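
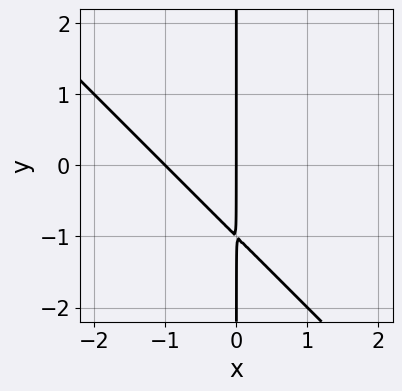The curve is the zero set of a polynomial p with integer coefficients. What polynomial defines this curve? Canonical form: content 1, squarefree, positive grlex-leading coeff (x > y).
1. deg p = 2. The shape is more complex than any degree-1 curve.
2. From the visible intercepts: the visible y-axis segment lies entirely on the curve; among the integer gridlines, it crosses the x-axis at x ∈ {-1, 0}.
3. The integer polynomial consistent with all of this is the stated p.

x^2 + x*y + x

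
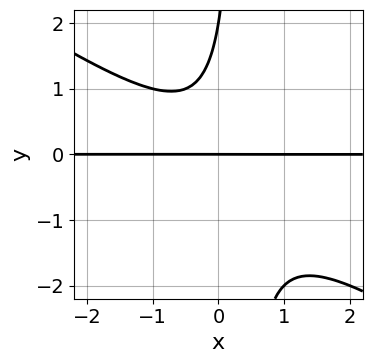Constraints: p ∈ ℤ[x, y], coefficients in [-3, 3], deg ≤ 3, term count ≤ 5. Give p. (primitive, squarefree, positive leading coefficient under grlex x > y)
2*x^2*y + 3*x*y^2 - y^2 + 2*y

(a) Degree: a generic line meets the curve in up to 3 points, so deg p = 3.
(b) Checking where it meets the axes: every point of the x-axis in the box is on the curve; among the integer gridlines, it crosses the y-axis at y ∈ {0, 2}.
(c) The integer polynomial consistent with all of this is the stated p.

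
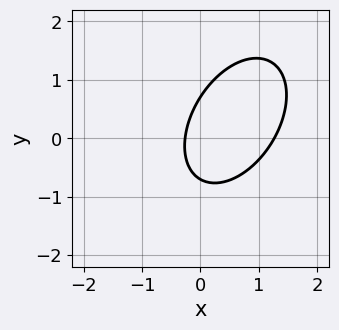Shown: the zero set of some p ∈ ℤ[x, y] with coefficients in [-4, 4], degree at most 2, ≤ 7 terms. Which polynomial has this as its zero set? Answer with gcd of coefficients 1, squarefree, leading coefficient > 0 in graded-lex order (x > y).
3*x^2 - 2*x*y + 2*y^2 - 3*x - 1

Degree: the shape is more complex than any degree-1 curve, so deg p = 2.
Putting this together gives p.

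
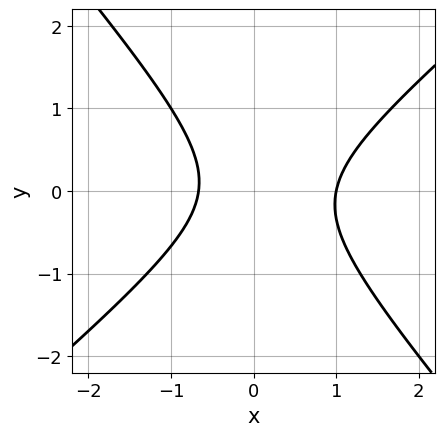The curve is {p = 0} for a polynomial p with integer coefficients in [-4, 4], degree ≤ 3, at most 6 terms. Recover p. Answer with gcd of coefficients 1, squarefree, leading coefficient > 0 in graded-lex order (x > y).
3*x^2 - x*y - 3*y^2 - x - 2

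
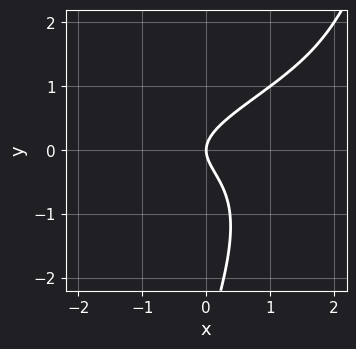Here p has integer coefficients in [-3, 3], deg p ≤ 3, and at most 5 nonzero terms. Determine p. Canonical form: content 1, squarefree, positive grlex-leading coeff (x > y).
x^2*y - 3*x*y^2 + y^3 + 3*y^2 - 2*x

The degree is 3 — no degree-2 curve has this shape.
From the axis intercepts and sections: one y-axis crossing is at y = 0; it meets the x-axis at x = 0 (among the integer gridlines).
Assembling these constraints gives the stated polynomial.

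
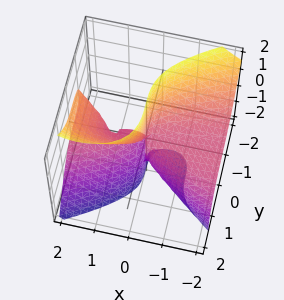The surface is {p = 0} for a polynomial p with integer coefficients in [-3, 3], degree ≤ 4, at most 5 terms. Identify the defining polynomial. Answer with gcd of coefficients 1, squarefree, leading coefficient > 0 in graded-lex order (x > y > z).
(a) The degree is 3 — a generic line meets the surface in up to 3 points.
(b) Reading off the gridlines: one y-axis crossing is at y = 0; every point of the z-axis in the box is on the surface; the visible x-axis segment lies entirely on the surface.
(c) The integer polynomial consistent with all of this is the stated p.

2*x^2*z - 2*x*z^2 + 3*y^3 - 2*x*z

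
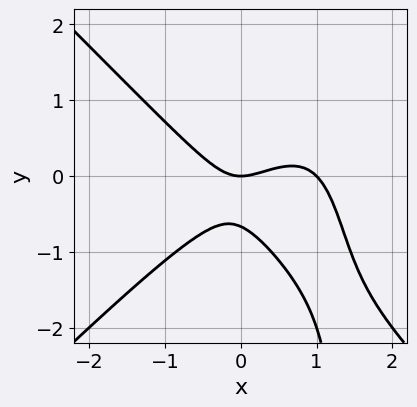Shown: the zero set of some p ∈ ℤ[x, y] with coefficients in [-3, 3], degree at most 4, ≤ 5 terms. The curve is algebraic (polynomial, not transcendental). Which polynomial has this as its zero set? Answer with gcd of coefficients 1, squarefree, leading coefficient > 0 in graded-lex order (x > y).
First, degree: a generic line meets the curve in up to 3 points, so deg p = 3.
Next, checking where it meets the axes: the x-axis gridline crossings are at x ∈ {0, 1}; it meets the y-axis at y = 0 (among the integer gridlines).
Finally, fitting integer coefficients to these (and the overall shape) gives p.

2*x^3 - 2*x*y^2 - 2*x^2 + 3*y^2 + 2*y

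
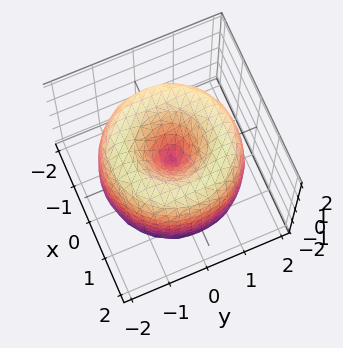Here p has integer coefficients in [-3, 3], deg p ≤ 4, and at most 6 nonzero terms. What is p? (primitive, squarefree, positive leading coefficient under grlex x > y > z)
x^4 + 2*x^2*y^2 + y^4 - 3*x^2 - 3*y^2 + z^2

Degree: a generic line meets the surface in up to 4 points, so deg p = 4.
Symmetries: rotational symmetry about the z-axis ⇒ p depends on x, y only through x² + y².
Reading off the gridlines: a circular section at z = -1 has radius between 0 and 1; one y-axis crossing is at y = 0; one z-axis crossing is at z = 0; one x-axis crossing is at x = 0.
Together with the visible shape, these determine p as stated.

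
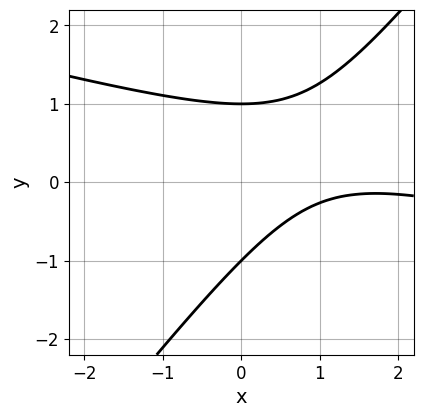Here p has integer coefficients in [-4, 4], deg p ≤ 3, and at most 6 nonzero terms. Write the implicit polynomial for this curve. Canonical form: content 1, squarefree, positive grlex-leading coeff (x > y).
First, deg p = 2.
Next, from the visible intercepts: among the integer gridlines, it crosses the y-axis at y ∈ {-1, 1}; it misses every integer gridline on the x-axis.
Finally, these observations pin down the coefficients.

x^2 + 3*x*y - 3*y^2 - 3*x + 3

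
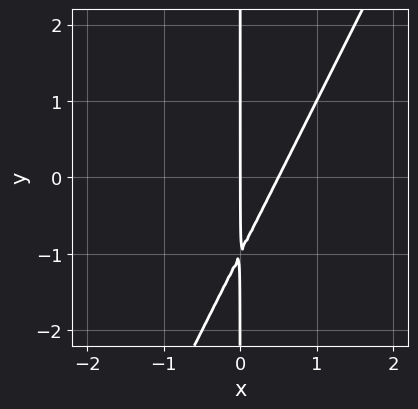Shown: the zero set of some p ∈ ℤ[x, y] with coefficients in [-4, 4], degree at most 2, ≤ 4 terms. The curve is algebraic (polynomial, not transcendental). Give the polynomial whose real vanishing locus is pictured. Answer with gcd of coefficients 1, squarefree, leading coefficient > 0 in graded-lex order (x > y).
2*x^2 - x*y - x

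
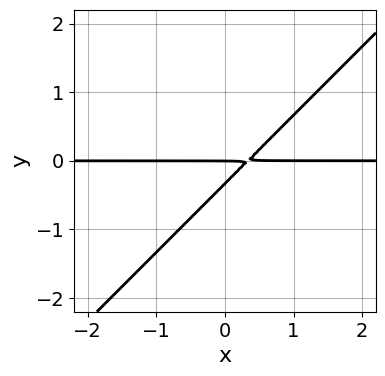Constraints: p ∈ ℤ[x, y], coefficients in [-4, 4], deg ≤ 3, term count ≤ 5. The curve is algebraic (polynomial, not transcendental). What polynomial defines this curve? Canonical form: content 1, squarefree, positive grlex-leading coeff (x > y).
3*x*y - 3*y^2 - y

deg p = 2. A generic line meets the curve in up to 2 points.
Against the integer gridlines: every point of the x-axis in the box is on the curve; it meets the y-axis at y = 0 (among the integer gridlines).
Matching integer coefficients to the picture gives p.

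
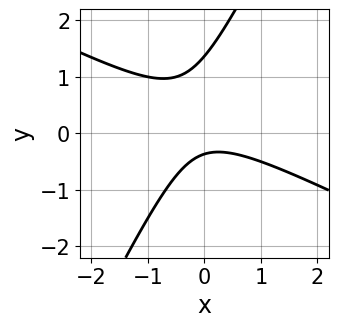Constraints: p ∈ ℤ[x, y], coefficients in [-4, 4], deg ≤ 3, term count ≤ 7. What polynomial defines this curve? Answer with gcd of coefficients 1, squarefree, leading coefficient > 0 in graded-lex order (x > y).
First, deg p = 2. The shape is more complex than any degree-1 curve.
Then, observable constraints: the curve avoids every integer x-axis point in the box.
Finally, the integer polynomial consistent with all of this is the stated p.

2*x^2 + 3*x*y - 2*y^2 + 2*y + 1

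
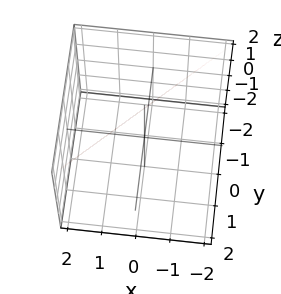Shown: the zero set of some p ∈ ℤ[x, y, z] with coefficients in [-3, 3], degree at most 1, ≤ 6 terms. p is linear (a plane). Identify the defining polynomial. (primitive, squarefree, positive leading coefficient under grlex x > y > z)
2*x - 2*y + z - 2

(a) Degree: the surface is flat (a plane), so deg p = 1.
(b) From the axis intercepts and sections: it meets the x-axis at x = 1 (among the integer gridlines); one z-axis crossing is at z = 2.
(c) The integer polynomial consistent with all of this is the stated p.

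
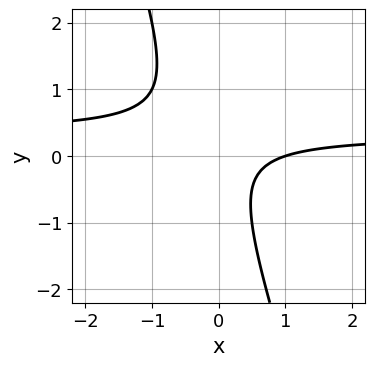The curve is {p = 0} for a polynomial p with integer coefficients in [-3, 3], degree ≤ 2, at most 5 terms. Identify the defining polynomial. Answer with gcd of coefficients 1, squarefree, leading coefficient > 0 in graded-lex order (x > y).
3*x*y + y^2 - x + 1

(a) deg p = 2. No degree-1 curve has this shape.
(b) Checking where it meets the axes: it meets the x-axis at x = 1 (among the integer gridlines); it misses every integer gridline on the y-axis.
(c) These observations pin down the coefficients.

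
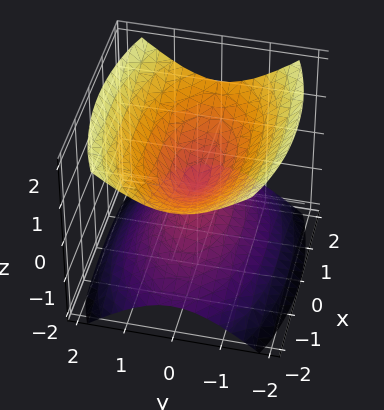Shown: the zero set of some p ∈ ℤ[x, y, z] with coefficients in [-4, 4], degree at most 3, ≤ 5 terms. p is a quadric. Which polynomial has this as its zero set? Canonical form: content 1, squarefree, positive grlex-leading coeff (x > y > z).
1. The picture has 2 separate pieces. They look like related sheets of one shape, so recover p as a whole.
2. deg p = 2. A double cone through the origin; a quadric.
3. Symmetries: the z ↦ −z reflection is a symmetry, so z appears only in even powers; mirror symmetry y ↦ −y ⇒ only even powers of y; mirror symmetry x ↦ −x ⇒ only even powers of x.
4. Against the integer gridlines: one z-axis crossing is at z = 0; one y-axis crossing is at y = 0; it meets the x-axis at x = 0 (among the integer gridlines).
5. Putting this together gives p.

x^2 + 3*y^2 - 3*z^2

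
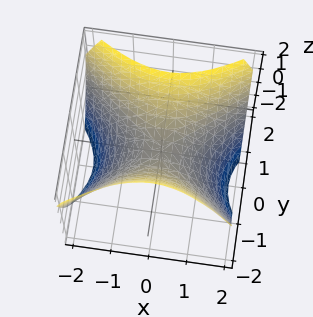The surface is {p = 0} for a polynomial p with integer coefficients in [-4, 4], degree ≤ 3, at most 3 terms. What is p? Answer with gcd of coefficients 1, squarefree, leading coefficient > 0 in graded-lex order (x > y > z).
2*x^2 - 3*y^2 + 3*z

The degree is 2 — a saddle surface; a quadric.
Symmetries: it's symmetric under x → −x, forcing even powers of x; mirror symmetry y ↦ −y ⇒ only even powers of y.
Reading off the gridlines: it meets the y-axis at y = 0 (among the integer gridlines); one x-axis crossing is at x = 0.
Putting this together gives p.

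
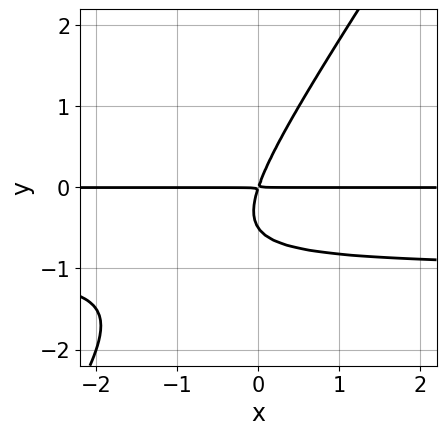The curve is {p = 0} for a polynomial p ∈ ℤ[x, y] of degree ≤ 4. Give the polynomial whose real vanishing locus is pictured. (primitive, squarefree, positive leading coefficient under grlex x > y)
The degree is 3 — a generic line meets the curve in up to 3 points.
From the visible intercepts: the visible x-axis segment lies entirely on the curve.
Putting this together gives p.

3*x*y^2 - 2*y^3 + 3*x*y - y^2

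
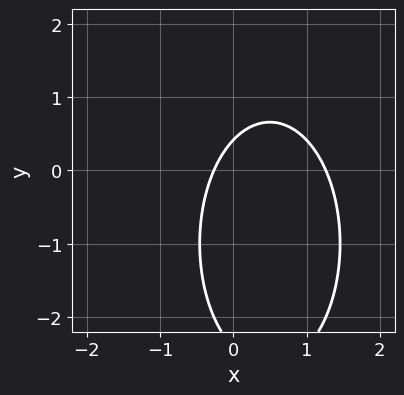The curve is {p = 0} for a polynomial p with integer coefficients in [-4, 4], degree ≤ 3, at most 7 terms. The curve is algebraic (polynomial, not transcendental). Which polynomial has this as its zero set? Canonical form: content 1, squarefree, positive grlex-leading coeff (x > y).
3*x^2 + y^2 - 3*x + 2*y - 1

The degree is 2 — the shape is more complex than any degree-1 curve.
Putting this together gives p.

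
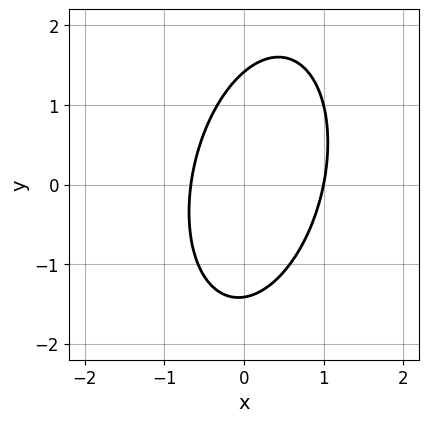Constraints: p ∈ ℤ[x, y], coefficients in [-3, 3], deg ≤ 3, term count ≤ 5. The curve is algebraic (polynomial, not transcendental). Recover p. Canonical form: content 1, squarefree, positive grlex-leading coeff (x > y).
(a) deg p = 2.
(b) Against the integer gridlines: it meets the x-axis at x = 1 (among the integer gridlines).
(c) Matching integer coefficients to the picture gives p.

3*x^2 - x*y + y^2 - x - 2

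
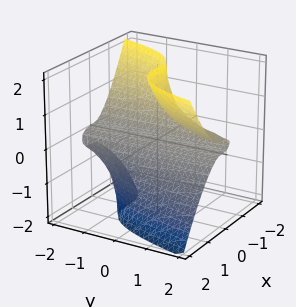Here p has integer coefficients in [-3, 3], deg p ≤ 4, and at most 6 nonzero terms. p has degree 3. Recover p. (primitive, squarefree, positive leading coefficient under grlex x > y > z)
3*x^3 - 2*y*z^2 - z^2 + 2*z

First, degree: the shape is more complex than any degree-2 surface, so deg p = 3.
Next, observable constraints: every point of the y-axis in the box is on the surface; it crosses the x-axis at the gridline x = 0; the z-axis gridline crossings are at z ∈ {0, 2}.
Finally, putting this together gives p.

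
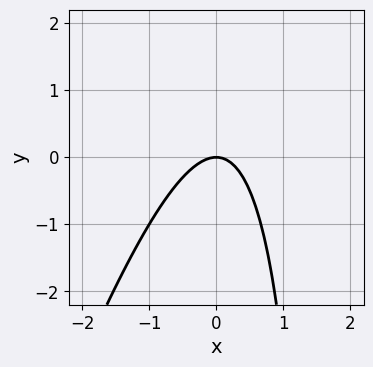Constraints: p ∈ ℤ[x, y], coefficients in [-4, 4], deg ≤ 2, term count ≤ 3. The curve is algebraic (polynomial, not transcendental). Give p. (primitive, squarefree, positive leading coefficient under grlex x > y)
3*x^2 - x*y + 2*y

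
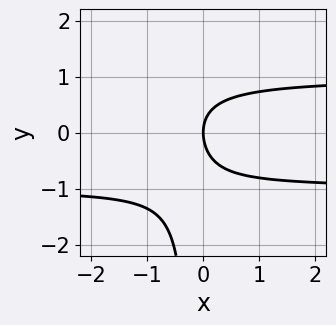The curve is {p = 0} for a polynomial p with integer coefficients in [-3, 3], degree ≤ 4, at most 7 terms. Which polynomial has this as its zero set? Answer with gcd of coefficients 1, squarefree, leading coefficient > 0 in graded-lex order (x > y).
1. The degree is 4 — the shape is more complex than any degree-3 curve.
2. Observable constraints: it crosses the y-axis at the gridline y = 0; it meets the x-axis at x = 0 (among the integer gridlines).
3. Putting this together gives p.

x*y^3 - 3*x*y^2 - x*y - 2*y^2 + 3*x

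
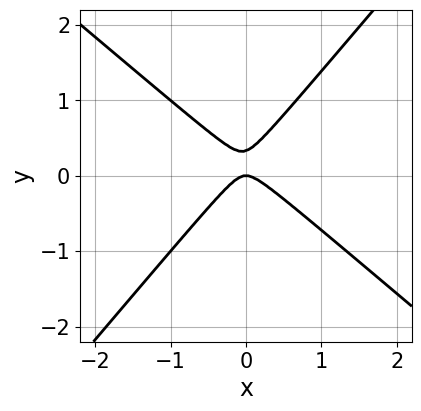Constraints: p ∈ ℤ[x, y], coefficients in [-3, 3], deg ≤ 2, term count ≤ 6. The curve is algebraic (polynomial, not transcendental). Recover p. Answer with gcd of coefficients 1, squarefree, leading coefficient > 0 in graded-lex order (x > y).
(a) Degree: a generic line meets the curve in up to 2 points, so deg p = 2.
(b) Against the integer gridlines: it meets the y-axis at y = 0 (among the integer gridlines); it crosses the x-axis at the gridline x = 0.
(c) Assembling these constraints gives the stated polynomial.

3*x^2 + x*y - 3*y^2 + y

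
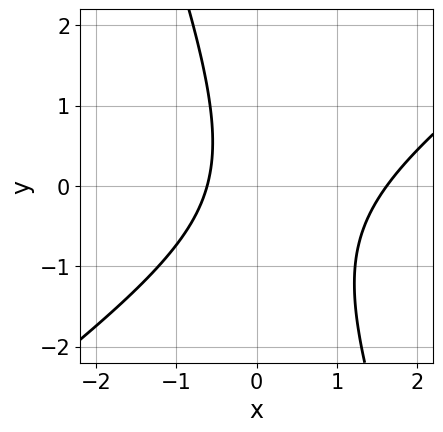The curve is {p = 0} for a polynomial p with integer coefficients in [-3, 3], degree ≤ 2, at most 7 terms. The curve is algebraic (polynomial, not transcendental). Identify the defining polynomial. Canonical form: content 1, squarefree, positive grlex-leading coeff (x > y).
2*x^2 - 2*x*y - y^2 - 2*x - 2

First, deg p = 2. The shape is more complex than any degree-1 curve.
Next, observable constraints: no y-intercept at any integer in the box.
Finally, assembling these constraints gives the stated polynomial.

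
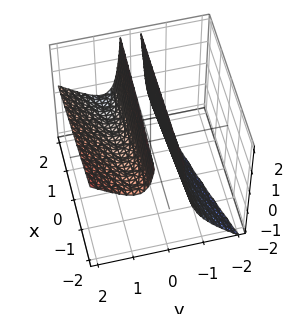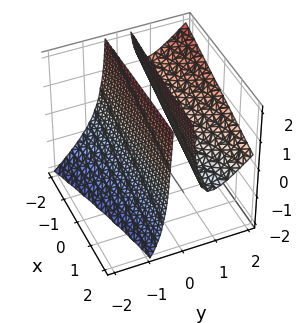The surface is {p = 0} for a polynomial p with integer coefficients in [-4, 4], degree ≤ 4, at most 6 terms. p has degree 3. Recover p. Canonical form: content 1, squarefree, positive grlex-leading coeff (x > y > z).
x*y^2 - 3*y^3 + 3*y^2*z + 3*y^2 - 1

First, the picture has 2 separate pieces. Treating them together as one polynomial.
Next, degree: a generic line meets the surface in up to 3 points, so deg p = 3.
Next, from the axis intercepts and sections: it misses every integer gridline on the x-axis; it misses every integer gridline on the z-axis.
Finally, these observations pin down the coefficients.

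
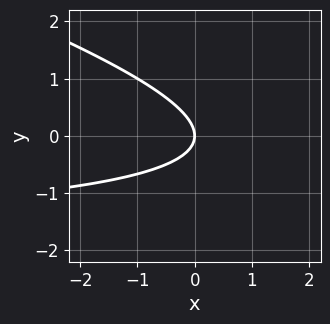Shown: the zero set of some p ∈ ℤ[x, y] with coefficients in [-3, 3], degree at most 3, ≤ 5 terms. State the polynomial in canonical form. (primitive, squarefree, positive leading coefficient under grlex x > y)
x*y + 3*y^2 + 2*x

1. The degree is 2 — the shape is more complex than any degree-1 curve.
2. Observable constraints: it crosses the x-axis at the gridline x = 0; it meets the y-axis at y = 0 (among the integer gridlines).
3. Solving for integer coefficients yields p as stated.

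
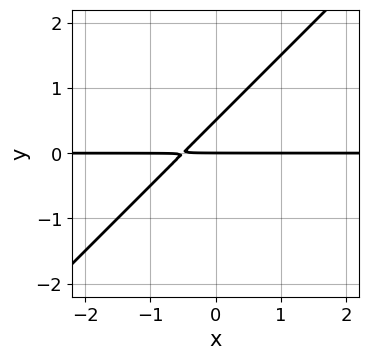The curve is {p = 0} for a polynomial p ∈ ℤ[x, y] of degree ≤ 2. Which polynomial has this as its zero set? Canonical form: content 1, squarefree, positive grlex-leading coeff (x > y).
2*x*y - 2*y^2 + y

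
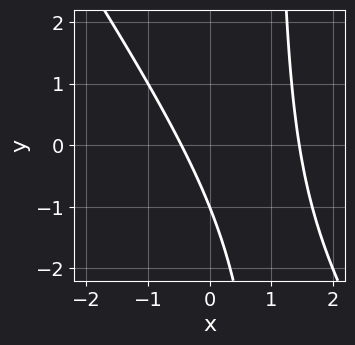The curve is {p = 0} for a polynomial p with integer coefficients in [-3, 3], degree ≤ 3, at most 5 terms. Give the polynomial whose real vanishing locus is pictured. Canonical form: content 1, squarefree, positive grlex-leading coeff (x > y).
First, the degree is 2 — the shape is more complex than any degree-1 curve.
Next, against the integer gridlines: it meets the y-axis at y = -1 (among the integer gridlines).
Finally, fitting integer coefficients to these (and the overall shape) gives p.

3*x^2 + 2*x*y - 3*x - 2*y - 2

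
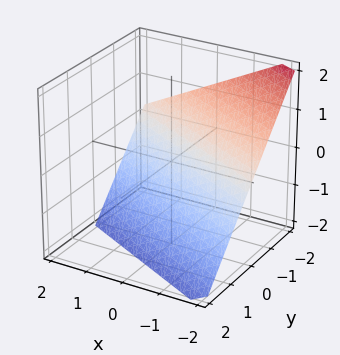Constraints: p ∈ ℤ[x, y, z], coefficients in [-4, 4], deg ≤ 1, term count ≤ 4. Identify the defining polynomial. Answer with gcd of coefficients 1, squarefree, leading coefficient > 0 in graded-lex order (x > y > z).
x + 2*y + 2*z + 2

First, degree: every cross-section is a straight line — this is a plane, so deg p = 1.
Next, checking where it meets the axes: it meets the x-axis at x = -2 (among the integer gridlines); it meets the z-axis at z = -1 (among the integer gridlines); one y-axis crossing is at y = -1.
Finally, these observations pin down the coefficients.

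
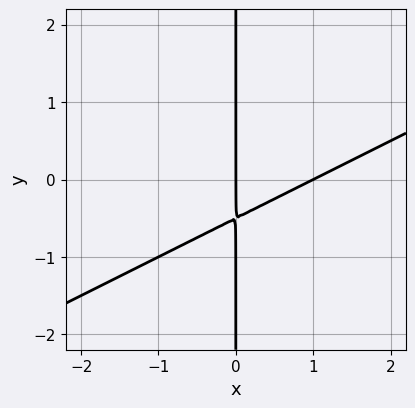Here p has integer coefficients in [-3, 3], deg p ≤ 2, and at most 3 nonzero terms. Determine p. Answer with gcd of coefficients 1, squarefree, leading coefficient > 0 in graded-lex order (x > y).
x^2 - 2*x*y - x

1. The degree is 2 — a generic line meets the curve in up to 2 points.
2. From the axis intercepts and sections: the visible y-axis segment lies entirely on the curve; the x-axis gridline crossings are at x ∈ {0, 1}.
3. Matching integer coefficients to the picture gives p.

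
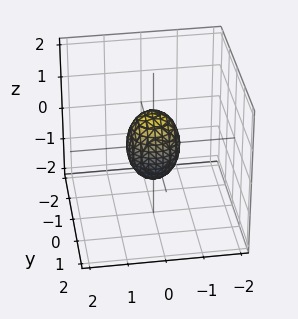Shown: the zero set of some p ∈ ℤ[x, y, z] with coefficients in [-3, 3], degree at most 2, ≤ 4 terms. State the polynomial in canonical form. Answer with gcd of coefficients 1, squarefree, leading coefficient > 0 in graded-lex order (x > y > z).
2*x^2 + 2*y^2 + z^2 - 1

1. deg p = 2. A closed, bounded, convex surface; a quadric.
2. Symmetries: it's symmetric under z → −z, forcing even powers of z; the z-axis is an axis of rotation, so x and y enter only as x² + y².
3. From the visible intercepts: a circular section at z = 0 has radius between 0 and 1; the z-axis gridline crossings are at z ∈ {-1, 1}.
4. Solving for integer coefficients yields p as stated.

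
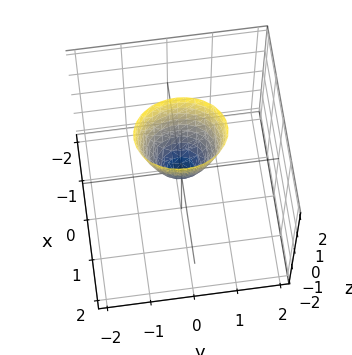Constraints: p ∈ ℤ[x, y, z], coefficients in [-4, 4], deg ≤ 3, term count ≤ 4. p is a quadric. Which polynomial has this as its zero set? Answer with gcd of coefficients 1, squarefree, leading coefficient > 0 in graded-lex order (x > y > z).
3*x^2 + 2*y^2 - z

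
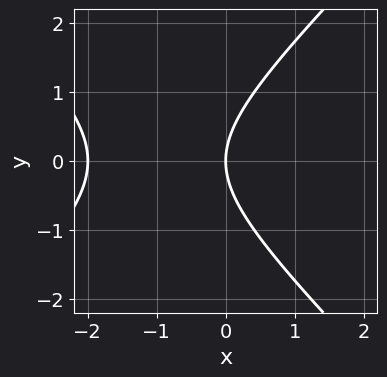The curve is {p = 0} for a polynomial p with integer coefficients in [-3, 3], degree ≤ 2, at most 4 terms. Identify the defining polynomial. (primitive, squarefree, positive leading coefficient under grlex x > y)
First, degree: no degree-1 curve has this shape, so deg p = 2.
Then, symmetries: it's symmetric under y → −y, forcing even powers of y.
Next, from the axis intercepts and sections: the x-axis gridline crossings are at x ∈ {-2, 0}; it crosses the y-axis at the gridline y = 0.
Finally, solving for integer coefficients yields p as stated.

x^2 - y^2 + 2*x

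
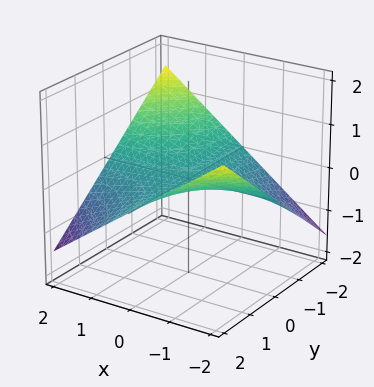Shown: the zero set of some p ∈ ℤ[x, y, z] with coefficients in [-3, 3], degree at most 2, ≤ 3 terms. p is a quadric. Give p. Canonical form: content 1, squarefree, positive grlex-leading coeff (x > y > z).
1. Degree: a hyperbolic paraboloid; a quadric, so deg p = 2.
2. Observable constraints: the visible y-axis segment lies entirely on the surface; it crosses the z-axis at the gridline z = 0; the visible x-axis segment lies entirely on the surface.
3. Assembling these constraints gives the stated polynomial.

x*y + 3*z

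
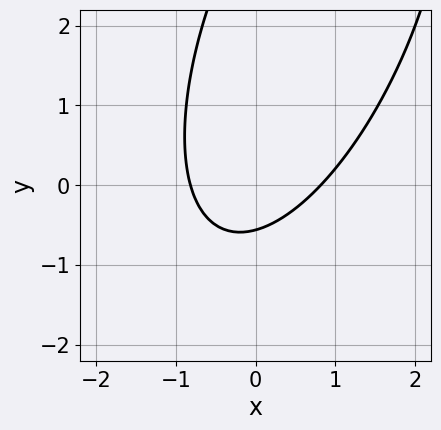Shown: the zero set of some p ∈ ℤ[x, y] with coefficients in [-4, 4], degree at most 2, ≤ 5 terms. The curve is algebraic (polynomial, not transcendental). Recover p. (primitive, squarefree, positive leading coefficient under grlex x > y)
Degree: no degree-1 curve has this shape, so deg p = 2.
The integer polynomial consistent with all of this is the stated p.

3*x^2 - 2*x*y + y^2 - 3*y - 2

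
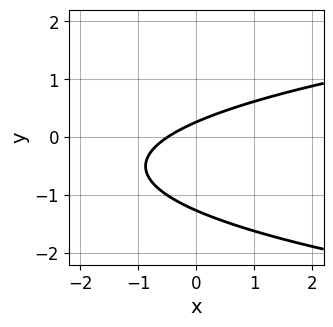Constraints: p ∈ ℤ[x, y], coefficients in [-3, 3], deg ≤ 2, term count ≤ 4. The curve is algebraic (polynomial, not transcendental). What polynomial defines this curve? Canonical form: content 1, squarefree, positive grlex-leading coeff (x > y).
(a) The degree is 2 — no degree-1 curve has this shape.
(b) Putting this together gives p.

3*y^2 - 2*x + 3*y - 1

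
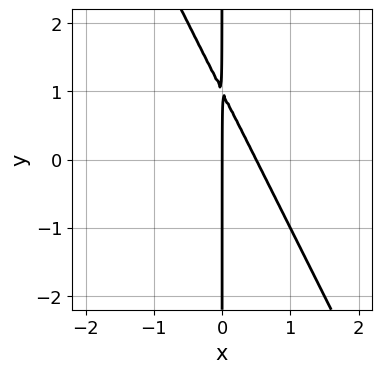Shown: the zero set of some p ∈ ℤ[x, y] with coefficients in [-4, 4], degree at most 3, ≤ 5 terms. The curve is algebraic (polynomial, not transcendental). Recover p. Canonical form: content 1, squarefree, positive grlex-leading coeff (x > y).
The degree is 2 — no degree-1 curve has this shape.
Reading off the gridlines: it meets the x-axis at x = 0 (among the integer gridlines); the visible y-axis segment lies entirely on the curve.
Fitting integer coefficients to these (and the overall shape) gives p.

2*x^2 + x*y - x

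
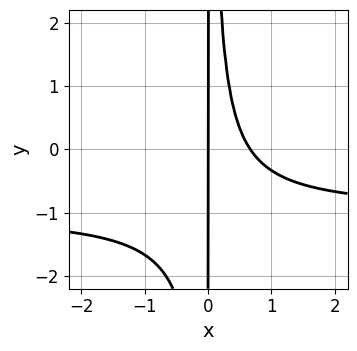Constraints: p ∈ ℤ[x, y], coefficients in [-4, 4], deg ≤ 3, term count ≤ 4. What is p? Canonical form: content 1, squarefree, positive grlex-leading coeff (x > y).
3*x^2*y + 3*x^2 - 2*x

(a) deg p = 3. A generic line meets the curve in up to 3 points.
(b) Against the integer gridlines: the visible y-axis segment lies entirely on the curve; it crosses the x-axis at the gridline x = 0.
(c) The integer polynomial consistent with all of this is the stated p.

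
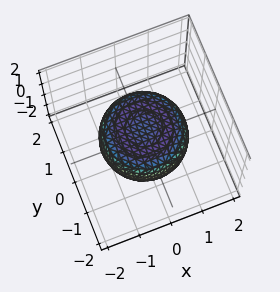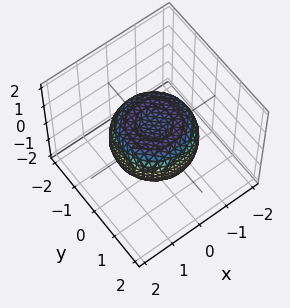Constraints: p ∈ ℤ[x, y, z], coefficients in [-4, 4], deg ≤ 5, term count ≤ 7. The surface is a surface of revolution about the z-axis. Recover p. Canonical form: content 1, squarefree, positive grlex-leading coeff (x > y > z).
x^4 + 2*x^2*y^2 + y^4 - x^2 - y^2 + 2*z^2 - 1

(a) Degree: the shape is more complex than any degree-3 surface, so deg p = 4.
(b) Symmetries: rotational symmetry about the z-axis ⇒ p depends on x, y only through x² + y².
(c) Observable constraints: a circular section at z = 0 has radius between 1 and 2.
(d) Putting this together gives p.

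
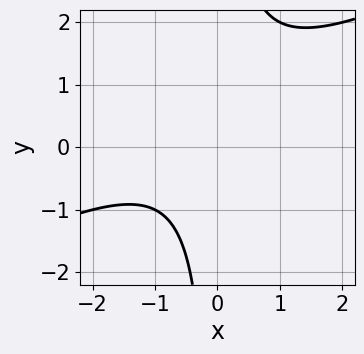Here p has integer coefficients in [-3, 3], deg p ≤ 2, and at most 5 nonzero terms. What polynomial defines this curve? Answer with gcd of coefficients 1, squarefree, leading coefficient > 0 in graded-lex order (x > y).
1. Degree: the shape is more complex than any degree-1 curve, so deg p = 2.
2. From the visible intercepts: it misses every integer gridline on the y-axis; no x-intercept at any integer in the box.
3. Assembling these constraints gives the stated polynomial.

x^2 - 2*x*y + x + 2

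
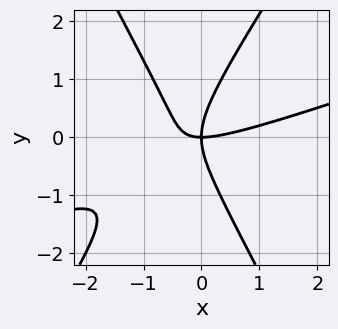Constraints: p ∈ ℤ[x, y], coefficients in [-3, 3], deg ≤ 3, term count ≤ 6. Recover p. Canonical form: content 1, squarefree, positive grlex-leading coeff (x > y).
x^3 - 3*x^2*y + y^3 - 2*x*y

The degree is 3 — no degree-2 curve has this shape.
From the visible intercepts: one x-axis crossing is at x = 0; one y-axis crossing is at y = 0.
Assembling these constraints gives the stated polynomial.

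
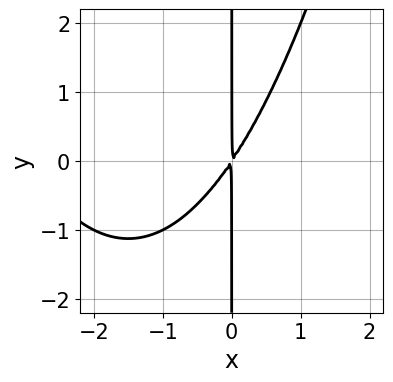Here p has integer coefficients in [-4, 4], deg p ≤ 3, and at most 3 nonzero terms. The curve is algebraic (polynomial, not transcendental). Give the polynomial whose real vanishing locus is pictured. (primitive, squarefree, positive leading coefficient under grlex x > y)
x^3 + 3*x^2 - 2*x*y

First, the degree is 3 — no degree-2 curve has this shape.
Then, from the visible intercepts: the visible y-axis segment lies entirely on the curve.
Finally, together with the visible shape, these determine p as stated.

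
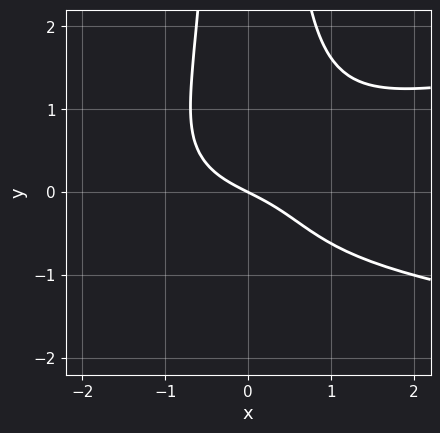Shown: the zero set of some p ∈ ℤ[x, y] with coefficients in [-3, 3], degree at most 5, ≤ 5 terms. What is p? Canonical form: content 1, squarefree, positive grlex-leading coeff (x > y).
(a) The degree is 4 — the shape is more complex than any degree-3 curve.
(b) Against the integer gridlines: it crosses the y-axis at the gridline y = 0; it meets the x-axis at x = 0 (among the integer gridlines).
(c) The integer polynomial consistent with all of this is the stated p.

2*x^2*y^2 - x^3 - x - 2*y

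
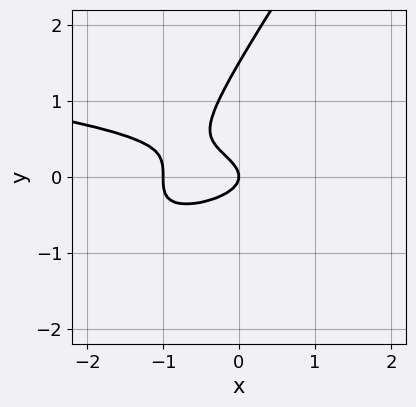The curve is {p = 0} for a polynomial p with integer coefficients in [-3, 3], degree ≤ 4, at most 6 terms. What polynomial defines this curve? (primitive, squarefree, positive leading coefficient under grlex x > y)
3*x*y^2 - 2*y^3 + x^2 + 3*y^2 + x

deg p = 3. The shape is more complex than any degree-2 curve.
Reading off the gridlines: one y-axis crossing is at y = 0; among the integer gridlines, it crosses the x-axis at x ∈ {-1, 0}.
Solving for integer coefficients yields p as stated.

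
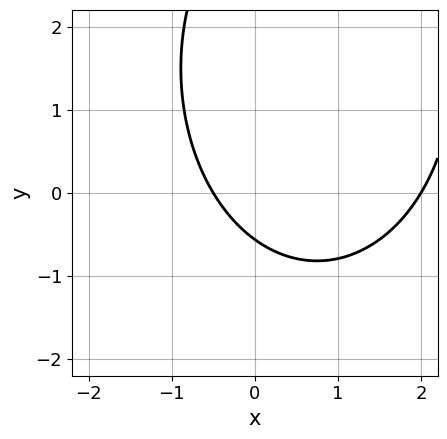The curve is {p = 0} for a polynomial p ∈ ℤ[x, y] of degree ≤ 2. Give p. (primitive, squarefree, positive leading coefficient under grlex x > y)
2*x^2 + y^2 - 3*x - 3*y - 2

(a) The degree is 2 — the shape is more complex than any degree-1 curve.
(b) Reading off the gridlines: one x-axis crossing is at x = 2.
(c) The integer polynomial consistent with all of this is the stated p.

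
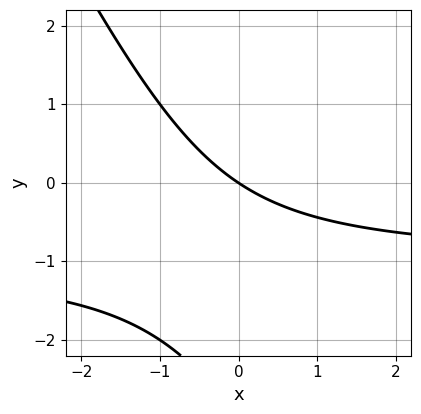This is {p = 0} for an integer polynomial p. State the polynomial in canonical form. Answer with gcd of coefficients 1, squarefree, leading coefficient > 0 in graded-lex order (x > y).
2*x*y + y^2 + 2*x + 3*y

(a) The degree is 2 — a generic line meets the curve in up to 2 points.
(b) Reading off the gridlines: one y-axis crossing is at y = 0; it meets the x-axis at x = 0 (among the integer gridlines).
(c) The integer polynomial consistent with all of this is the stated p.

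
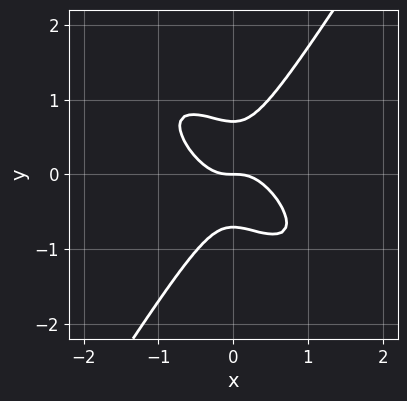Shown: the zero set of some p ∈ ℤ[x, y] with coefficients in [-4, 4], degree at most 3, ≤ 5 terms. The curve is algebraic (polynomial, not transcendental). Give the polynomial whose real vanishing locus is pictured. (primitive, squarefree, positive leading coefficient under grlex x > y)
3*x^3 + 3*x^2*y - 2*y^3 + y

Degree: a generic line meets the curve in up to 3 points, so deg p = 3.
Against the integer gridlines: it meets the y-axis at y = 0 (among the integer gridlines); one x-axis crossing is at x = 0.
Solving for integer coefficients yields p as stated.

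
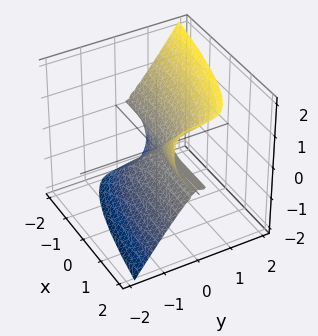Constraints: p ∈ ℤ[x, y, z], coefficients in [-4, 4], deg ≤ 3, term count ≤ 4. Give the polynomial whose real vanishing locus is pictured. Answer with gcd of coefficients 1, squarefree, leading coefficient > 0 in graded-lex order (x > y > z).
x*z^2 + 3*y^3 - z^3 - y^2

(a) The degree is 3 — a generic line meets the surface in up to 3 points.
(b) From the axis intercepts and sections: it meets the y-axis at y = 0 (among the integer gridlines); the visible x-axis segment lies entirely on the surface; it crosses the z-axis at the gridline z = 0.
(c) These observations pin down the coefficients.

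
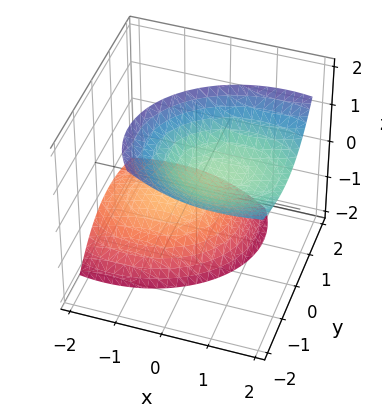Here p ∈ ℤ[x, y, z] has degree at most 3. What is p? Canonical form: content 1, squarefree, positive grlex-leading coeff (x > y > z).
2*x^2 - 3*x*z + 3*y^2 + 3*y*z - 2*z^2 + 3

First, I count 2 distinct pieces.
Then, degree: a generic line meets the surface in up to 2 points, so deg p = 2.
Then, from the axis intercepts and sections: it misses every integer gridline on the x-axis; the surface avoids every integer y-axis point in the box.
Finally, assembling these constraints gives the stated polynomial.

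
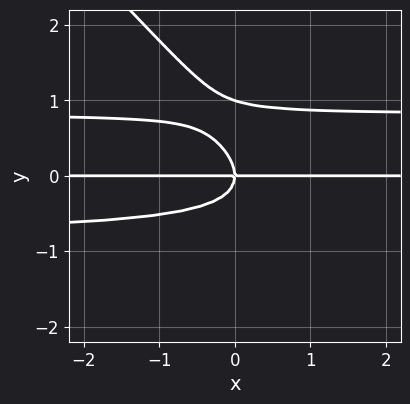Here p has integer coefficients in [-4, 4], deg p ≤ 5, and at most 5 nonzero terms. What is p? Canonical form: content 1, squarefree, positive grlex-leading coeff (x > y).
3*x*y^3 + 3*y^4 - 3*y^3 - 2*x*y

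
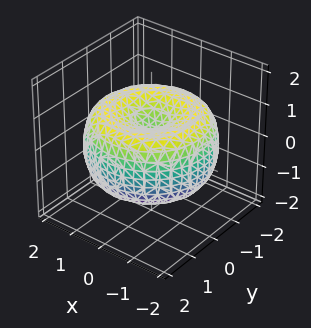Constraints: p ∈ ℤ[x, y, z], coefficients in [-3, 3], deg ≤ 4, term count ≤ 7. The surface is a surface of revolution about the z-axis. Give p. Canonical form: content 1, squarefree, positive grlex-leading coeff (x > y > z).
x^4 + 2*x^2*y^2 + y^4 - 3*x^2 - 3*y^2 + 3*z^2 - 1

1. deg p = 4. The shape is more complex than any degree-3 surface.
2. Symmetries: the z-axis is an axis of rotation, so x and y enter only as x² + y².
3. Against the integer gridlines: a circular section at z = -1 has radius exactly 1.
4. These observations pin down the coefficients.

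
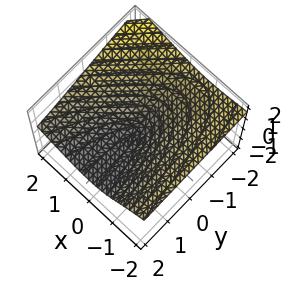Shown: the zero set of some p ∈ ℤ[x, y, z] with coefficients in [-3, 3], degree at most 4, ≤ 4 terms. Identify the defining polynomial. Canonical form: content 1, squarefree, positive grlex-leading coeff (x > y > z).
x*y*z + 3*z^3 - 2*x^2 + 3*y*z

1. The picture has 2 separate pieces.
2. Degree: a generic line meets the surface in up to 3 points, so deg p = 3.
3. Checking where it meets the axes: it meets the z-axis at z = 0 (among the integer gridlines); it meets the x-axis at x = 0 (among the integer gridlines); every point of the y-axis in the box is on the surface.
4. These observations pin down the coefficients.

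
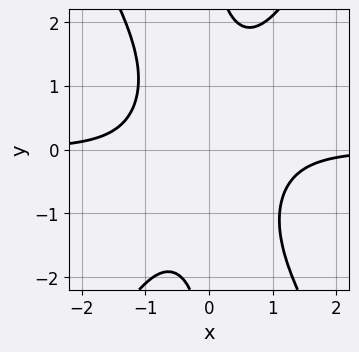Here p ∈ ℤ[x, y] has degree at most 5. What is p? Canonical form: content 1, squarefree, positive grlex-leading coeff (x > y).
3*x^3*y - x*y^3 + 3

First, the degree is 4 — the shape is more complex than any degree-3 curve.
Next, from the visible intercepts: the curve avoids every integer y-axis point in the box; it misses every integer gridline on the x-axis.
Finally, matching integer coefficients to the picture gives p.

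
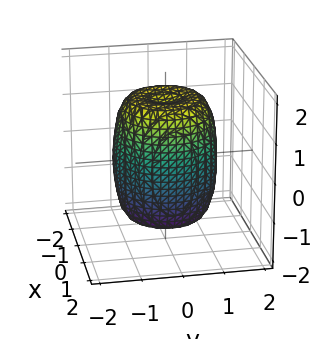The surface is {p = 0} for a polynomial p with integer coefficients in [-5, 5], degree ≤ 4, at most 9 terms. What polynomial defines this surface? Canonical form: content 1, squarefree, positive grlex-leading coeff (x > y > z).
First, degree: the shape is more complex than any degree-3 surface, so deg p = 4.
Then, by symmetry, the surface is invariant under rotation about z: p = q(x² + y², z).
Next, against the integer gridlines: a circular section at z = -1 has radius between 1 and 2.
Finally, these observations pin down the coefficients.

2*x^4 + 4*x^2*y^2 + 2*y^4 - 2*x^2 - 2*y^2 + z^2 - 2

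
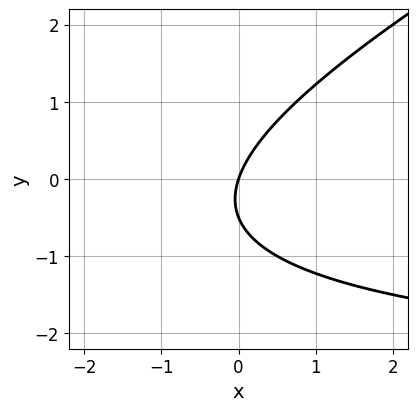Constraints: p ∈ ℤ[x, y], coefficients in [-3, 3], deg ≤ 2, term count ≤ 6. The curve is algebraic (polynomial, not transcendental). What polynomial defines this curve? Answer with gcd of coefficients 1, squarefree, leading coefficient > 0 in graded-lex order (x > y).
x*y - 2*y^2 + 3*x - y

(a) The degree is 2 — no degree-1 curve has this shape.
(b) Checking where it meets the axes: it meets the y-axis at y = 0 (among the integer gridlines); one x-axis crossing is at x = 0.
(c) Solving for integer coefficients yields p as stated.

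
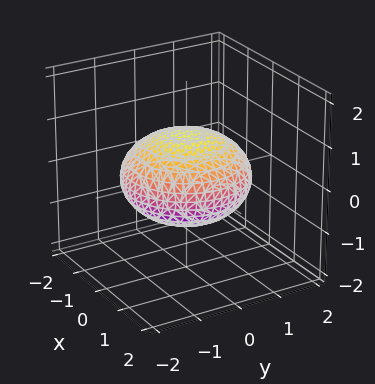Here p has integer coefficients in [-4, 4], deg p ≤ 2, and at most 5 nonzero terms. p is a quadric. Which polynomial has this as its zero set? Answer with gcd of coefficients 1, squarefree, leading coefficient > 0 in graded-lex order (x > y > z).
x^2 + y^2 + 2*z^2 - 2

Degree: a closed, bounded, convex surface; a quadric, so deg p = 2.
Symmetries: the z ↦ −z reflection is a symmetry, so z appears only in even powers; the z-axis is an axis of rotation, so x and y enter only as x² + y².
Checking where it meets the axes: a circular section at z = 0 has radius between 1 and 2; the z-axis gridline crossings are at z ∈ {-1, 1}.
Assembling these constraints gives the stated polynomial.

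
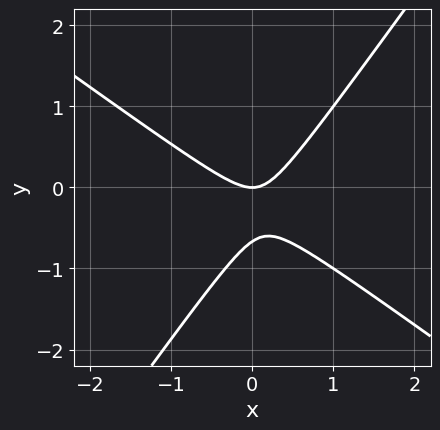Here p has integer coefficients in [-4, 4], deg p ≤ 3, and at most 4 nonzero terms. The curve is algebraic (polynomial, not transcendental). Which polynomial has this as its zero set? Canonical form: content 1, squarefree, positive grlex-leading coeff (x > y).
3*x^2 + 2*x*y - 3*y^2 - 2*y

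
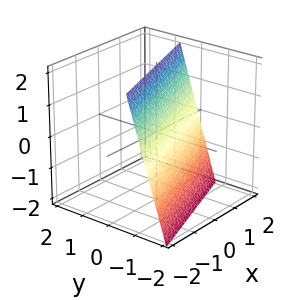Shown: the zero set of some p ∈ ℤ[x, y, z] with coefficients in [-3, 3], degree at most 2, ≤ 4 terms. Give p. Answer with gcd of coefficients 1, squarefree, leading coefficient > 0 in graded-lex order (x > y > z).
1. Degree: every cross-section is a straight line — this is a plane, so deg p = 1.
2. Observable constraints: it crosses the z-axis at the gridline z = 2; it meets the x-axis at x = 2 (among the integer gridlines).
3. Putting this together gives p.

x - 3*y + z - 2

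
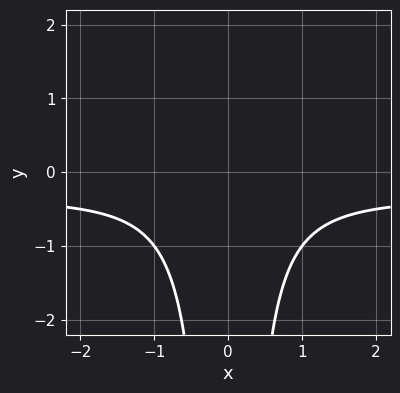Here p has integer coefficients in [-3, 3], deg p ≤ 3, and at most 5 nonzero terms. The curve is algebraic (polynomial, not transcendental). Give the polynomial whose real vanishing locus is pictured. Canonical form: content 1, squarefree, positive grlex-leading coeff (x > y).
First, degree: the shape is more complex than any degree-2 curve, so deg p = 3.
Then, symmetries: the x ↦ −x reflection is a symmetry, so x appears only in even powers.
Next, reading off the gridlines: no y-intercept at any integer in the box; it misses every integer gridline on the x-axis.
Finally, these observations pin down the coefficients.

3*x^2*y + x^2 + 2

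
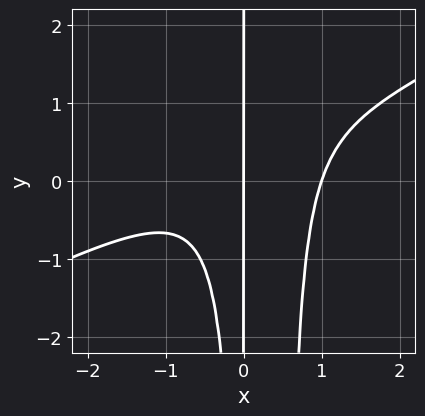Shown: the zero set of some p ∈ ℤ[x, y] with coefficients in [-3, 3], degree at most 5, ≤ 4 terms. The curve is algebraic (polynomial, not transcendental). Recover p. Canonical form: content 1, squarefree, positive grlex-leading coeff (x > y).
x^4 - 2*x^3*y + x^2*y - x

First, degree: no degree-3 curve has this shape, so deg p = 4.
Then, from the visible intercepts: among the integer gridlines, it crosses the x-axis at x ∈ {0, 1}; the visible y-axis segment lies entirely on the curve.
Finally, the integer polynomial consistent with all of this is the stated p.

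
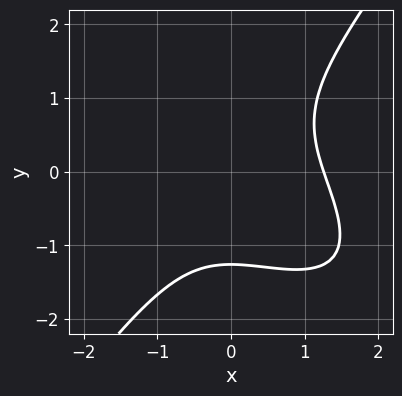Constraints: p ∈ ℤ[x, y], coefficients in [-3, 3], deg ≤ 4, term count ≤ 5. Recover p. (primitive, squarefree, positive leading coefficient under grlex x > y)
1. deg p = 3. No degree-2 curve has this shape.
2. The integer polynomial consistent with all of this is the stated p.

x^3 + x^2*y - y^3 - 2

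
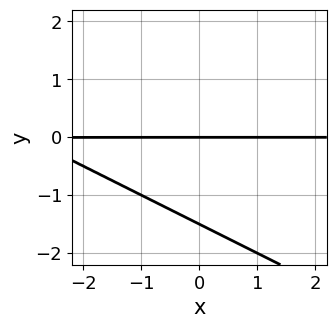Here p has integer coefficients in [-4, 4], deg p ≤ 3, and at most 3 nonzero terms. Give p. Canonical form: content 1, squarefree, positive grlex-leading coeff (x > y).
x*y + 2*y^2 + 3*y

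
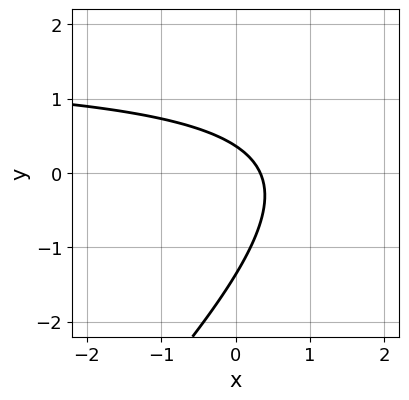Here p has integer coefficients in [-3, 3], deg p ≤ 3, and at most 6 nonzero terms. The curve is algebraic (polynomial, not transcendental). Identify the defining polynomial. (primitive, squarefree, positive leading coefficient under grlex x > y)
(a) deg p = 2. A generic line meets the curve in up to 2 points.
(b) Matching integer coefficients to the picture gives p.

2*x*y - 2*y^2 - 3*x - 2*y + 1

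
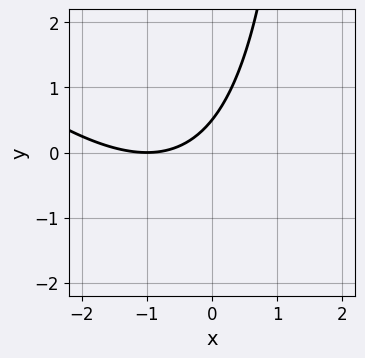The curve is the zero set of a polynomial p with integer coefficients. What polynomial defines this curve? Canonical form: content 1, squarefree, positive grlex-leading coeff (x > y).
Degree: no degree-1 curve has this shape, so deg p = 2.
From the axis intercepts and sections: it meets the x-axis at x = -1 (among the integer gridlines).
Together with the visible shape, these determine p as stated.

x^2 + x*y + 2*x - 2*y + 1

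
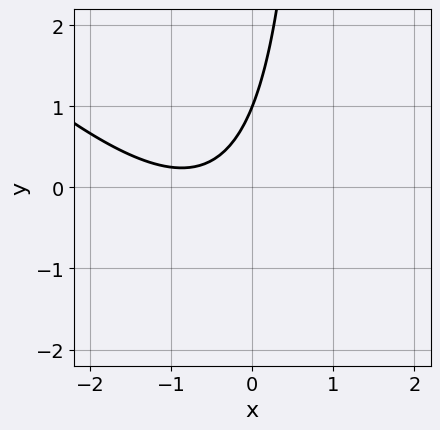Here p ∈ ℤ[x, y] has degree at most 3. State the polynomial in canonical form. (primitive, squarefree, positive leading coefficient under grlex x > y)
deg p = 2.
Reading off the gridlines: it meets the y-axis at y = 1 (among the integer gridlines); no x-intercept at any integer in the box.
Fitting integer coefficients to these (and the overall shape) gives p.

2*x^2 + 2*x*y + 3*x - 2*y + 2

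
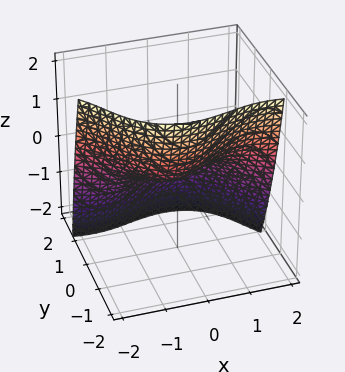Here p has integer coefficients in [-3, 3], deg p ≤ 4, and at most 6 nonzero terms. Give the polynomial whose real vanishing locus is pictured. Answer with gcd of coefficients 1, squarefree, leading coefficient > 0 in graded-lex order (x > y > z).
x^3 + 2*x^2*y + 2*y^3 - x + 3*z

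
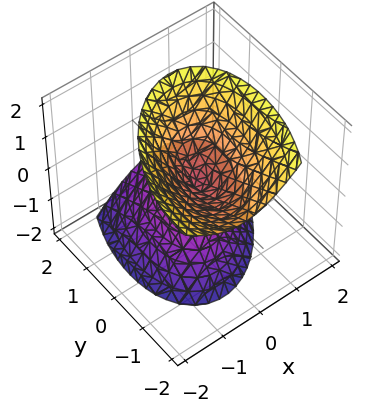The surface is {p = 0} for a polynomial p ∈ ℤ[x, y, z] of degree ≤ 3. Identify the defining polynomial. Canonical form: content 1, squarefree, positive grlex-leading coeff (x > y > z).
2*x^2 - x*y + y^2 + y*z - z^2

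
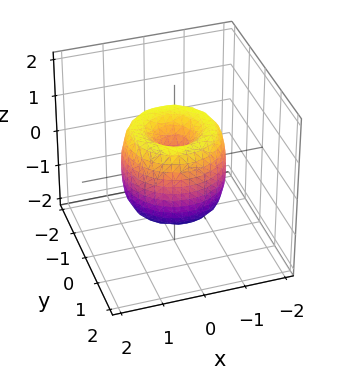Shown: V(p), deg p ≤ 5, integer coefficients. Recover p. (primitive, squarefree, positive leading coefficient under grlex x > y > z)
2*x^4 + 4*x^2*y^2 + 2*y^4 - 3*x^2 - 3*y^2 + z^2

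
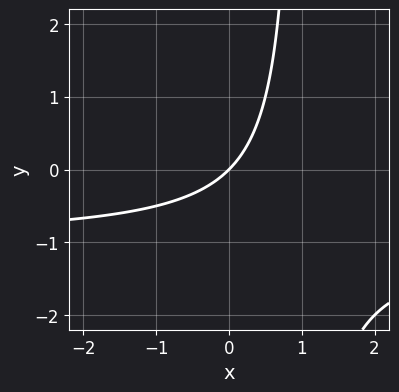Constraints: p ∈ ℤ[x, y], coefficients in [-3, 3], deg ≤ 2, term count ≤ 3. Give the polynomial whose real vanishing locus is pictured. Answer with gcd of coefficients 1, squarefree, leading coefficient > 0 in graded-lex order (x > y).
(a) Degree: the shape is more complex than any degree-1 curve, so deg p = 2.
(b) Checking where it meets the axes: one x-axis crossing is at x = 0; it meets the y-axis at y = 0 (among the integer gridlines).
(c) Putting this together gives p.

x*y + x - y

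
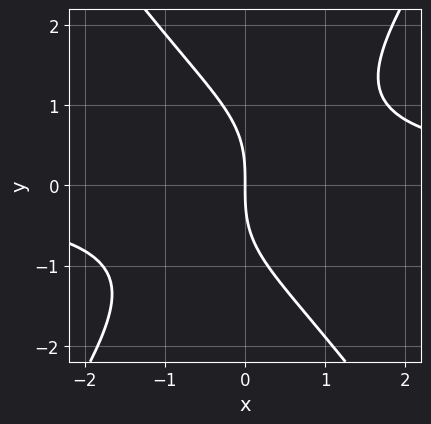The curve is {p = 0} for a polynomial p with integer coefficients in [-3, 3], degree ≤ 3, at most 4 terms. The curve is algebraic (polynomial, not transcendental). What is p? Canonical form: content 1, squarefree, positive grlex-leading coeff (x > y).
2*x^2*y - y^3 - 3*x

First, deg p = 3. A generic line meets the curve in up to 3 points.
Next, reading off the gridlines: it meets the x-axis at x = 0 (among the integer gridlines); it crosses the y-axis at the gridline y = 0.
Finally, putting this together gives p.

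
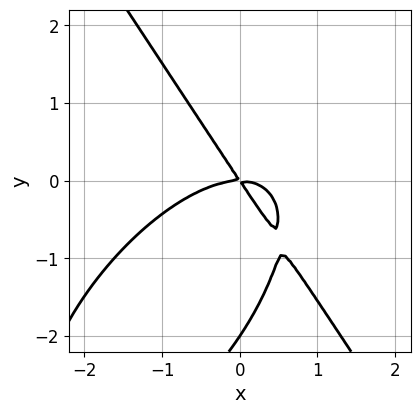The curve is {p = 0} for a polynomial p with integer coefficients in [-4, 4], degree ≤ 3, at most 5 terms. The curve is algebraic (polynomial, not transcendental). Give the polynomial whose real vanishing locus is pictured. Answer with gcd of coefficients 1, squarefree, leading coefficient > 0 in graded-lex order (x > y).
First, deg p = 3.
Then, against the integer gridlines: it meets the x-axis at x = 0 (among the integer gridlines); among the integer gridlines, it crosses the y-axis at y ∈ {-2, 0}.
Finally, assembling these constraints gives the stated polynomial.

2*x^3 - x^2*y + y^3 + 3*x*y + 2*y^2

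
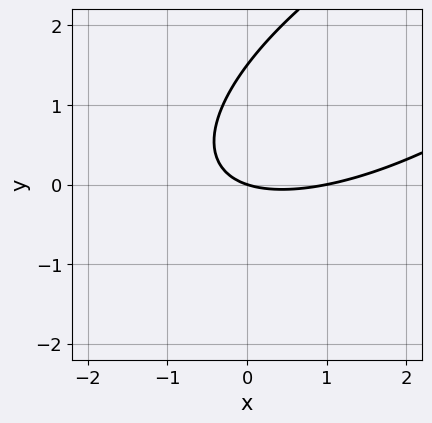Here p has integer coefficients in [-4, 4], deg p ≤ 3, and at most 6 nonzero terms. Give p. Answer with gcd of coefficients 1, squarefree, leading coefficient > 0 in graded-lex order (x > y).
x^2 - 2*x*y + 2*y^2 - x - 3*y

First, degree: the shape is more complex than any degree-1 curve, so deg p = 2.
Next, reading off the gridlines: it meets the y-axis at y = 0 (among the integer gridlines); among the integer gridlines, it crosses the x-axis at x ∈ {0, 1}.
Finally, assembling these constraints gives the stated polynomial.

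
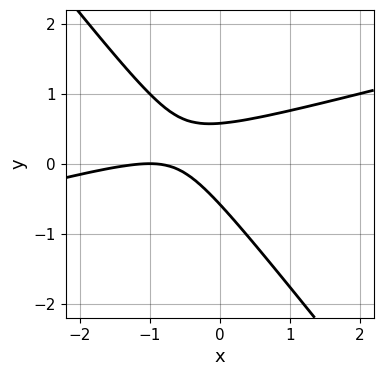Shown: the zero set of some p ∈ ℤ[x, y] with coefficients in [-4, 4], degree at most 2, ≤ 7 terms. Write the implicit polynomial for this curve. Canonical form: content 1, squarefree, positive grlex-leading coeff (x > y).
x^2 - 3*x*y - 3*y^2 + 2*x + 1

(a) The degree is 2 — no degree-1 curve has this shape.
(b) Reading off the gridlines: it meets the x-axis at x = -1 (among the integer gridlines).
(c) The integer polynomial consistent with all of this is the stated p.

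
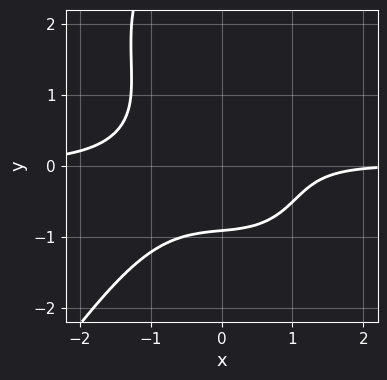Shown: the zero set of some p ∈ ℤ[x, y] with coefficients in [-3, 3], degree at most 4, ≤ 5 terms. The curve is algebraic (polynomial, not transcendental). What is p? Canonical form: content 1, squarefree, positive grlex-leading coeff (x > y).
3*x^3*y - y^4 + 3*y^3 - x + 3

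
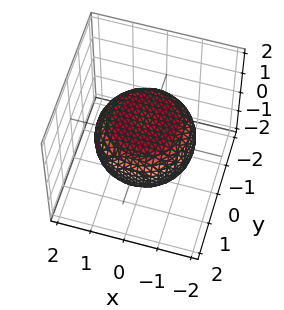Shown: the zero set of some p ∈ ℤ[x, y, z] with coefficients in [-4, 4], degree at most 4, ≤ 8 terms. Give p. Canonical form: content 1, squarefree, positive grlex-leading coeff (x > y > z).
x^4 + 2*x^2*y^2 + y^4 - x^2 - y^2 + 3*z^2 - 2

deg p = 4.
By symmetry, the z-axis is an axis of rotation, so x and y enter only as x² + y².
From the visible intercepts: a circular section at z = 0 has radius between 1 and 2.
Assembling these constraints gives the stated polynomial.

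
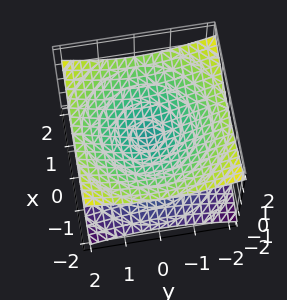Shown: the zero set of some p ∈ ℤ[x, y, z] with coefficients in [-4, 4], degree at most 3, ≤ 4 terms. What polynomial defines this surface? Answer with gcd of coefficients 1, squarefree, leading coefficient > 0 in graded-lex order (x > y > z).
x^2 + y^2 - 3*z^2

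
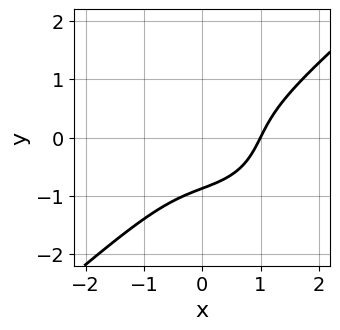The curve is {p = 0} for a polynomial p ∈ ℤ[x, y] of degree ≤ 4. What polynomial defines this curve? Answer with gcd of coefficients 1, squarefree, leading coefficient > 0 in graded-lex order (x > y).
2*x^3 - 3*y^3 - 3*x*y - 2

(a) deg p = 3.
(b) Reading off the gridlines: it meets the x-axis at x = 1 (among the integer gridlines).
(c) Together with the visible shape, these determine p as stated.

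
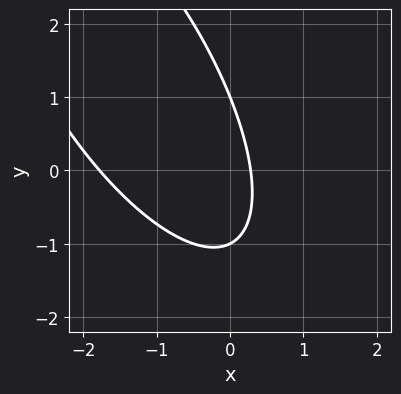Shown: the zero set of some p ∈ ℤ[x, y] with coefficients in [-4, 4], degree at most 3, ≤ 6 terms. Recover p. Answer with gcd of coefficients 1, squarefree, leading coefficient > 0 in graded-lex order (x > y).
(a) Degree: a generic line meets the curve in up to 2 points, so deg p = 2.
(b) From the axis intercepts and sections: among the integer gridlines, it crosses the y-axis at y ∈ {-1, 1}.
(c) Putting this together gives p.

2*x^2 + 2*x*y + y^2 + 3*x - 1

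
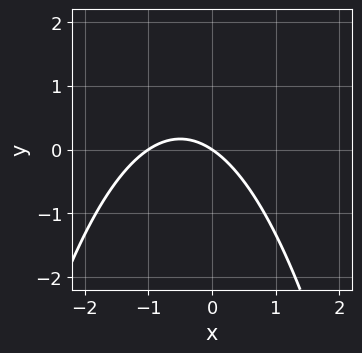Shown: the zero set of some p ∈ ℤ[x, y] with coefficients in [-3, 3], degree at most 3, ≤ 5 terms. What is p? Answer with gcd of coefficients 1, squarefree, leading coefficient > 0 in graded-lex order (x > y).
1. deg p = 2. A generic line meets the curve in up to 2 points.
2. From the visible intercepts: it meets the y-axis at y = 0 (among the integer gridlines); among the integer gridlines, it crosses the x-axis at x ∈ {-1, 0}.
3. Matching integer coefficients to the picture gives p.

2*x^2 + 2*x + 3*y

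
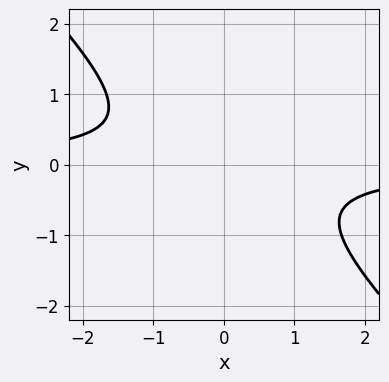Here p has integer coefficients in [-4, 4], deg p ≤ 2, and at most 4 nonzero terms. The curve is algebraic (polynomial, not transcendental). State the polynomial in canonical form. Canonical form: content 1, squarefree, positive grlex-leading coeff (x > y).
3*x*y + 3*y^2 + 2

The degree is 2 — a generic line meets the curve in up to 2 points.
Reading off the gridlines: the curve avoids every integer x-axis point in the box; the curve avoids every integer y-axis point in the box.
These observations pin down the coefficients.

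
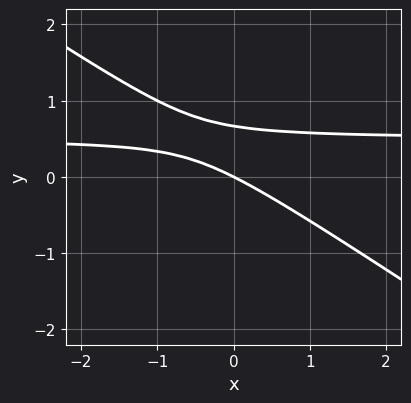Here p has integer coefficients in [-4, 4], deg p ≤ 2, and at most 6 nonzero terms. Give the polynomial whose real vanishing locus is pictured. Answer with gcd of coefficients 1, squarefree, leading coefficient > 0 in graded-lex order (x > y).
1. Degree: the shape is more complex than any degree-1 curve, so deg p = 2.
2. Checking where it meets the axes: one y-axis crossing is at y = 0; it meets the x-axis at x = 0 (among the integer gridlines).
3. Together with the visible shape, these determine p as stated.

2*x*y + 3*y^2 - x - 2*y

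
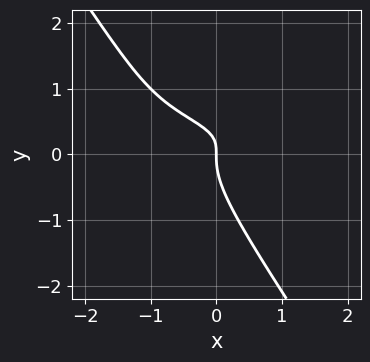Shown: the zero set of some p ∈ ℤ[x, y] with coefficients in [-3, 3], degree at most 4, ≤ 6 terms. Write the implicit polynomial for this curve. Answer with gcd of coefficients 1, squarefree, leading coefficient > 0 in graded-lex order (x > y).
3*x*y^2 + 2*y^3 - 2*x*y + x

The degree is 3 — the shape is more complex than any degree-2 curve.
Observable constraints: it meets the x-axis at x = 0 (among the integer gridlines); one y-axis crossing is at y = 0.
The integer polynomial consistent with all of this is the stated p.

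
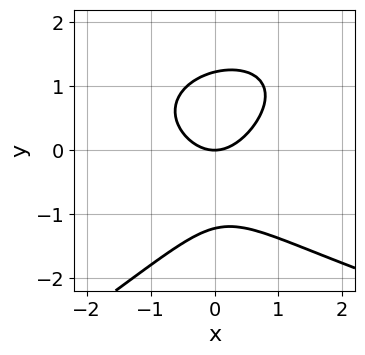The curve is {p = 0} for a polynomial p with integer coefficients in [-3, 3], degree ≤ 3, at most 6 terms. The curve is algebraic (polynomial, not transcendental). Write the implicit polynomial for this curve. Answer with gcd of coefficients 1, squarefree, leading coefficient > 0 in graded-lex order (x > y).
deg p = 3. No degree-2 curve has this shape.
Reading off the gridlines: it meets the x-axis at x = 0 (among the integer gridlines); it crosses the y-axis at the gridline y = 0.
The integer polynomial consistent with all of this is the stated p.

x*y^2 - 2*y^3 - 3*x^2 + 3*y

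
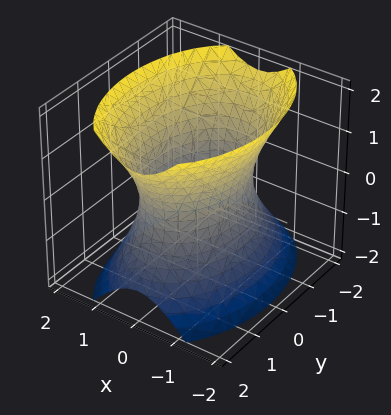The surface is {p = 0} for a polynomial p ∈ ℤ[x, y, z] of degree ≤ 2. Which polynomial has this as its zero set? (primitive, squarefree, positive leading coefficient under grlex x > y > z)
2*x^2 + y^2 - z^2 - 2

The degree is 2 — one connected sheet with a waist; a quadric.
Symmetries: the x ↦ −x reflection is a symmetry, so x appears only in even powers; mirror symmetry y ↦ −y ⇒ only even powers of y; the z ↦ −z reflection is a symmetry, so z appears only in even powers.
Against the integer gridlines: among the integer gridlines, it crosses the x-axis at x ∈ {-1, 1}; the surface avoids every integer z-axis point in the box.
Solving for integer coefficients yields p as stated.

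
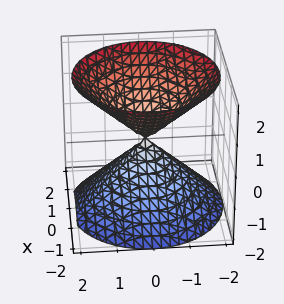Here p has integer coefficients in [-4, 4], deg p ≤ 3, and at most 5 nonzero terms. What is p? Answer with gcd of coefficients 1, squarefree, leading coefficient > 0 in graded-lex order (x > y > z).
x^2 + y^2 - z^2

I count 2 distinct pieces. They look like related sheets of one shape, so recover p as a whole.
Degree: two nappes meeting at a single point; a quadric, so deg p = 2.
Symmetry: the surface is invariant under rotation about z: p = q(x² + y², z); it's symmetric under z → −z, forcing even powers of z.
Observable constraints: a circular section at z = -1 has radius exactly 1; one x-axis crossing is at x = 0; it meets the y-axis at y = 0 (among the integer gridlines).
Putting this together gives p.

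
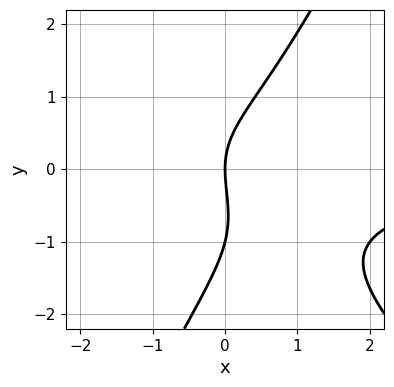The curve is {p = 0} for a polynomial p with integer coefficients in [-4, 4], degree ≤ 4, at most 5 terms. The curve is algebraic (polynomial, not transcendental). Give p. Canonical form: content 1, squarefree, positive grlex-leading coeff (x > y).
2*x^2*y + x*y^2 - y^3 - y^2 + 3*x

First, the degree is 3 — a generic line meets the curve in up to 3 points.
Then, reading off the gridlines: it crosses the x-axis at the gridline x = 0; among the integer gridlines, it crosses the y-axis at y ∈ {-1, 0}.
Finally, assembling these constraints gives the stated polynomial.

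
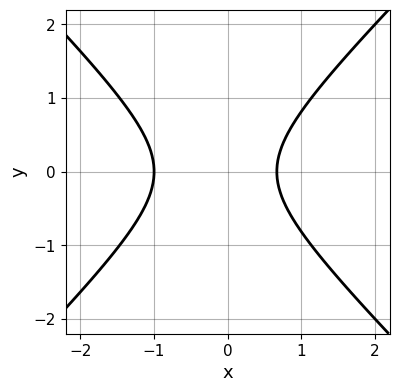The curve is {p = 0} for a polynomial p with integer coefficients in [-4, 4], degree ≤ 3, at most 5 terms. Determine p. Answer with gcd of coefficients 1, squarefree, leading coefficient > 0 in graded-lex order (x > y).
3*x^2 - 3*y^2 + x - 2

1. deg p = 2. No degree-1 curve has this shape.
2. Symmetries: the y ↦ −y reflection is a symmetry, so y appears only in even powers.
3. Checking where it meets the axes: the curve avoids every integer y-axis point in the box; it meets the x-axis at x = -1 (among the integer gridlines).
4. These observations pin down the coefficients.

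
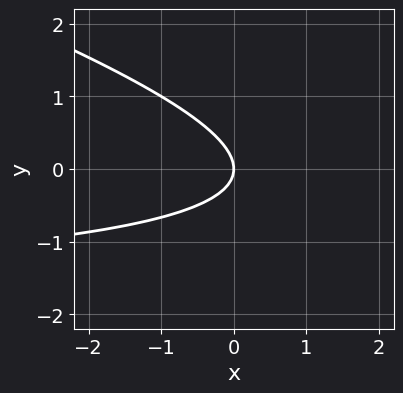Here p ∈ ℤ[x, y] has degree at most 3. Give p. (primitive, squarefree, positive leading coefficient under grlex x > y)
x*y + 3*y^2 + 2*x

First, the degree is 2 — no degree-1 curve has this shape.
Next, from the axis intercepts and sections: one x-axis crossing is at x = 0; it meets the y-axis at y = 0 (among the integer gridlines).
Finally, the integer polynomial consistent with all of this is the stated p.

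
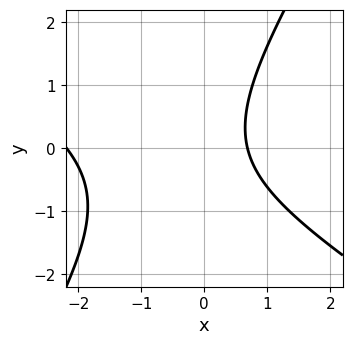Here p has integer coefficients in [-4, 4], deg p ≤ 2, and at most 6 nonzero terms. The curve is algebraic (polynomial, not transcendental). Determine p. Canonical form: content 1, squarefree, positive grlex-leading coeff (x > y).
1. The degree is 2 — no degree-1 curve has this shape.
2. Observable constraints: the curve avoids every integer y-axis point in the box.
3. Fitting integer coefficients to these (and the overall shape) gives p.

2*x^2 + 2*x*y - 2*y^2 + 3*x - 3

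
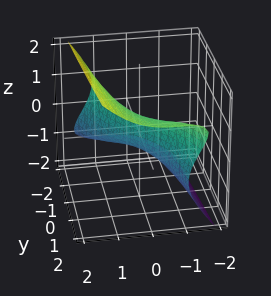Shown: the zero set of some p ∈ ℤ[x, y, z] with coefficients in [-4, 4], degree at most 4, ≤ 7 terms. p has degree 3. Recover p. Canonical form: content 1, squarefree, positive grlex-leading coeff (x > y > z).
x^3 + 2*x^2*z - 2*z^3 + 2*x + 2*y

(a) Degree: the shape is more complex than any degree-2 surface, so deg p = 3.
(b) From the axis intercepts and sections: it meets the y-axis at y = 0 (among the integer gridlines); it crosses the z-axis at the gridline z = 0.
(c) Together with the visible shape, these determine p as stated.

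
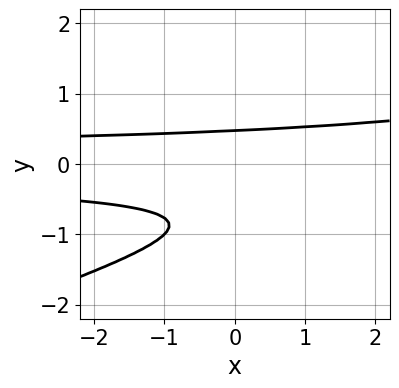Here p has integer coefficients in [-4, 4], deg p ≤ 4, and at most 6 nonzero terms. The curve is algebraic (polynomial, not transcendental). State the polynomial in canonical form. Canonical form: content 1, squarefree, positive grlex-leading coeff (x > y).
x*y^2 - 3*y^3 - 3*y^2 + 1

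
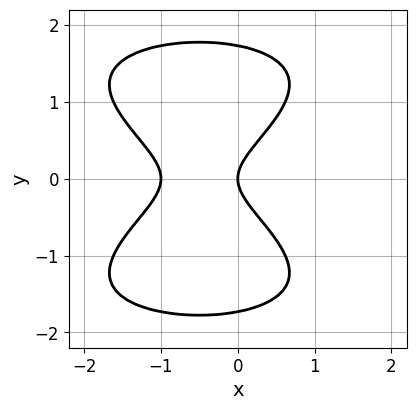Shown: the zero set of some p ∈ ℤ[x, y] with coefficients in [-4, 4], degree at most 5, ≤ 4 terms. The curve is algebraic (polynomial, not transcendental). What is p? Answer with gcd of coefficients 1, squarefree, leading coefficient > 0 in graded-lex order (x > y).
y^4 + 2*x^2 - 3*y^2 + 2*x

(a) The degree is 4 — the shape is more complex than any degree-3 curve.
(b) Symmetries: it's symmetric under y → −y, forcing even powers of y.
(c) Checking where it meets the axes: one y-axis crossing is at y = 0; the x-axis gridline crossings are at x ∈ {-1, 0}.
(d) Solving for integer coefficients yields p as stated.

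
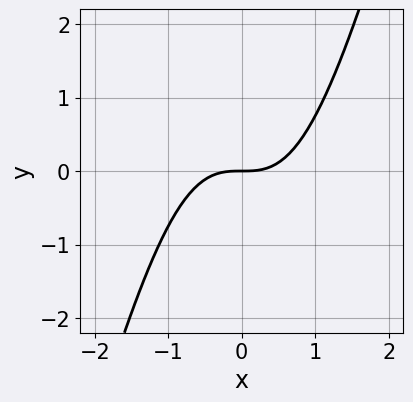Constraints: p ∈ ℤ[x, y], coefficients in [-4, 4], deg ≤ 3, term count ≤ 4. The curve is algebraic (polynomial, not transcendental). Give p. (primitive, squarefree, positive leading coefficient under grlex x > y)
3*x^3 - x^2*y - 3*y

deg p = 3. No degree-2 curve has this shape.
Checking where it meets the axes: it meets the y-axis at y = 0 (among the integer gridlines); one x-axis crossing is at x = 0.
Together with the visible shape, these determine p as stated.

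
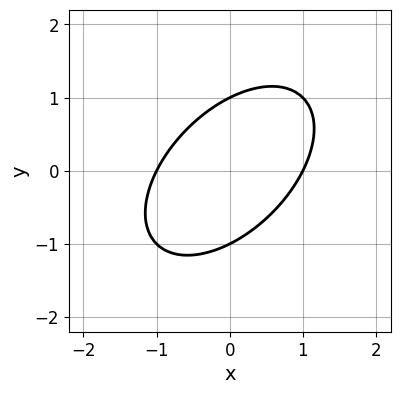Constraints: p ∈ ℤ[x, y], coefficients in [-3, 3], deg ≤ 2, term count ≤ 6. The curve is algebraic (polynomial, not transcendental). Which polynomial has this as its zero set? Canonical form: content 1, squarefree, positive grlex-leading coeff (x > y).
Degree: no degree-1 curve has this shape, so deg p = 2.
Checking where it meets the axes: the y-axis gridline crossings are at y ∈ {-1, 1}; the x-axis gridline crossings are at x ∈ {-1, 1}.
Matching integer coefficients to the picture gives p.

x^2 - x*y + y^2 - 1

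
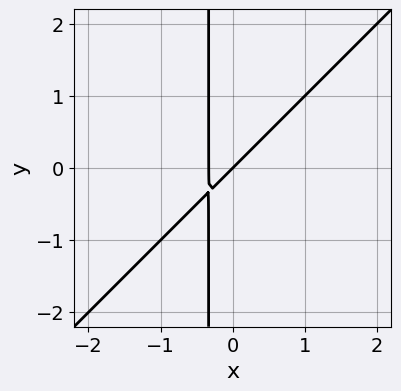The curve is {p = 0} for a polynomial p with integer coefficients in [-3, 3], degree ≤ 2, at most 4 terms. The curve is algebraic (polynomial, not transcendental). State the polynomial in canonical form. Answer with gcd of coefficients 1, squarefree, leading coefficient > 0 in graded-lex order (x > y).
The degree is 2 — a generic line meets the curve in up to 2 points.
Checking where it meets the axes: it meets the x-axis at x = 0 (among the integer gridlines); it crosses the y-axis at the gridline y = 0.
Solving for integer coefficients yields p as stated.

3*x^2 - 3*x*y + x - y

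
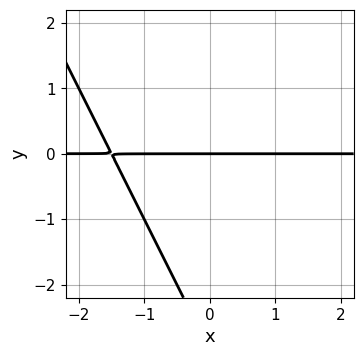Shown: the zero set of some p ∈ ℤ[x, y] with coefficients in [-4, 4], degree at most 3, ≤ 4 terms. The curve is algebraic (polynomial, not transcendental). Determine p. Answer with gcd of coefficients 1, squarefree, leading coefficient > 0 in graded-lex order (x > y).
2*x*y + y^2 + 3*y

(a) deg p = 2. No degree-1 curve has this shape.
(b) From the visible intercepts: every point of the x-axis in the box is on the curve; it crosses the y-axis at the gridline y = 0.
(c) Together with the visible shape, these determine p as stated.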